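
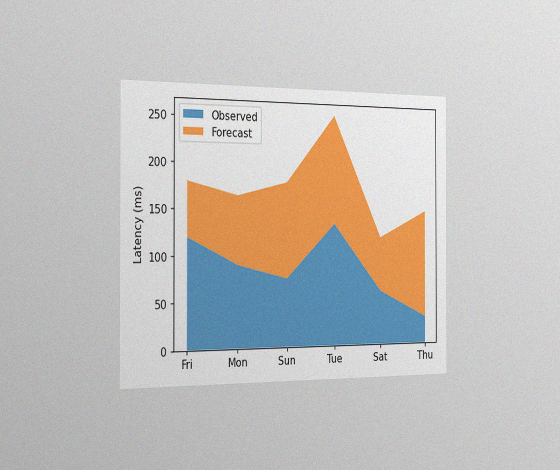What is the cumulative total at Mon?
165ms

The chart is viewed slightly from the left, with some photo noise. The stacked total at Mon reaches 165ms.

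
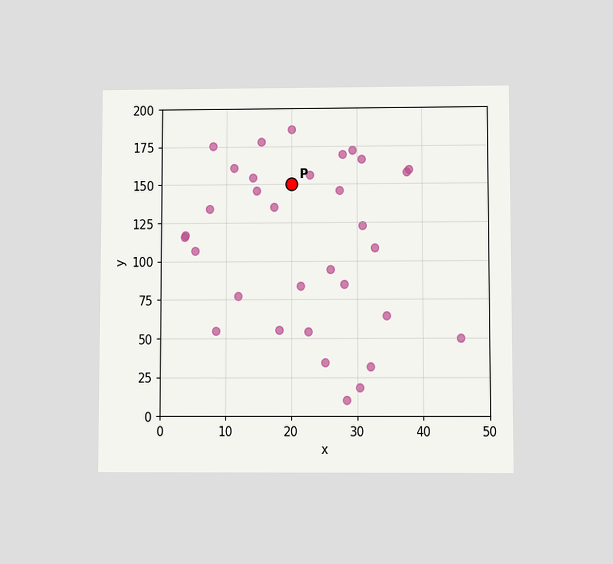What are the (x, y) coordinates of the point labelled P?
The chart is viewed slightly from below. Following the gridlines from P to each axis, P sits at (20, 150).

(20, 150)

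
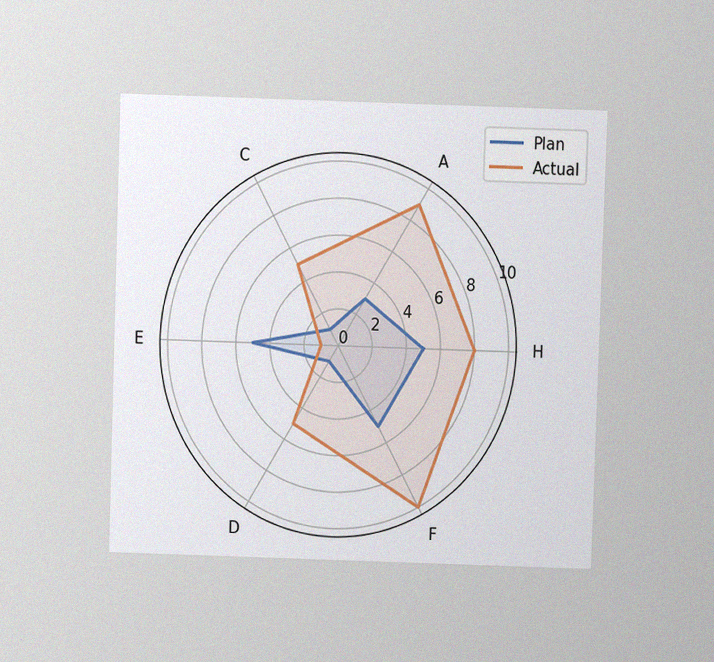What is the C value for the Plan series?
The chart is viewed at a slight angle, with some photo noise. On the C axis, Plan reaches 1.

1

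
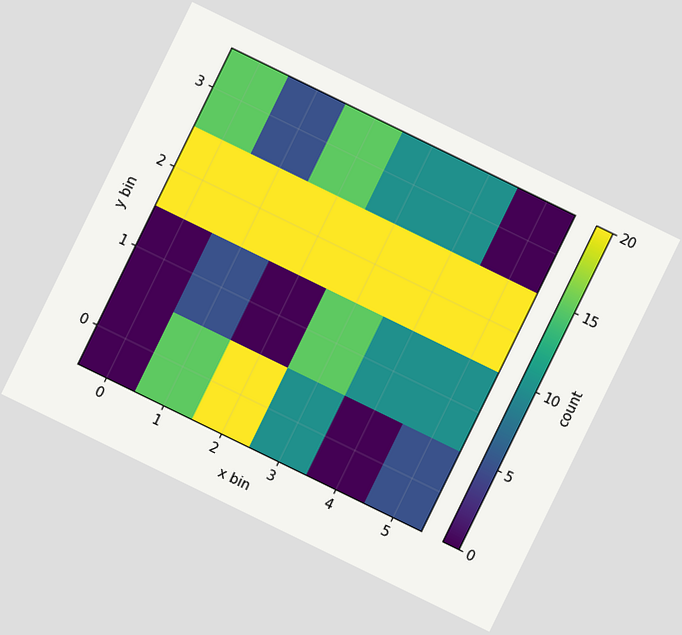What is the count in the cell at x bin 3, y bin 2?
20

The chart is tilted about 26° clockwise. Matching the cell (3, 2) against the colorbar gives 20.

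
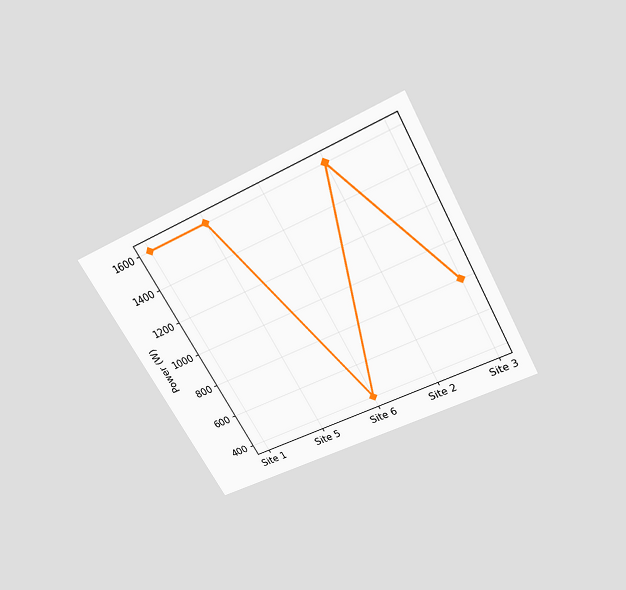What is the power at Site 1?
The chart is tilted about 29° counter-clockwise and viewed slightly from above. At Site 1, the line is at 1600W.

1600W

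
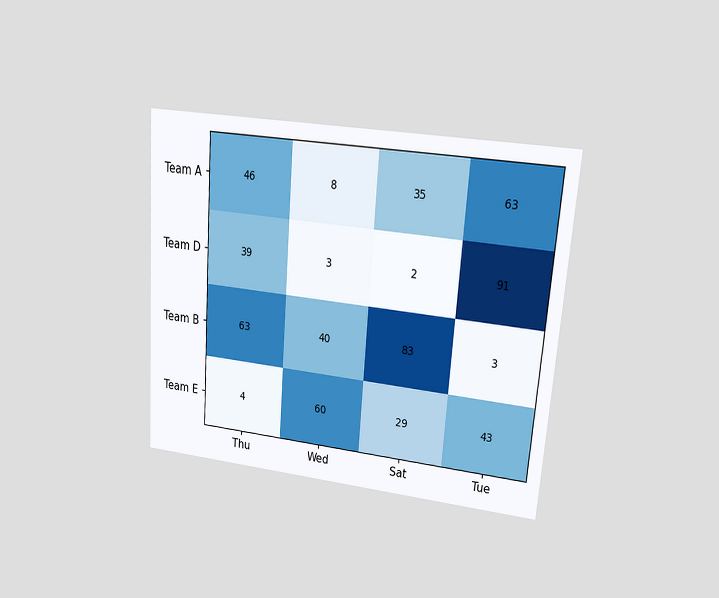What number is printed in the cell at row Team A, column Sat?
35

The chart is tilted about 4° clockwise and viewed at a slight angle. The (Team A, Sat) cell reads 35.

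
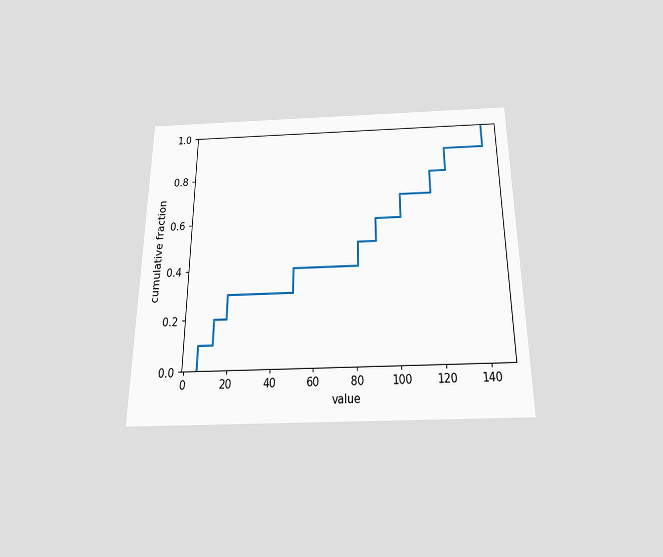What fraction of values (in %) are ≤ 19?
The chart is viewed slightly from below. At x=19 the ECDF step is at 30%.

30%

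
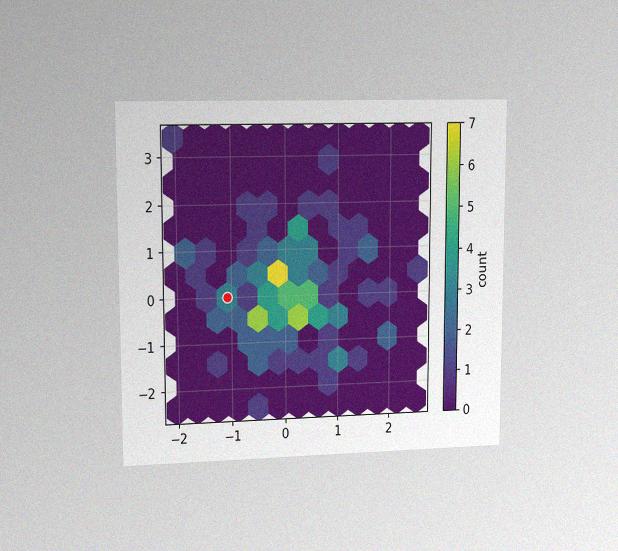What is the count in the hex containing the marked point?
The chart is viewed slightly from the left, with some photo noise. The marked hex reads 3 on the colorbar.

3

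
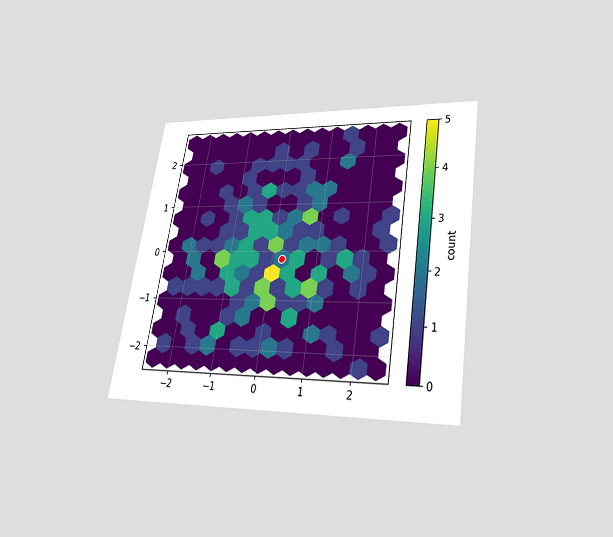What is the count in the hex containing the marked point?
The chart is tilted about 9° clockwise and viewed slightly from below. The marked hex reads 2 on the colorbar.

2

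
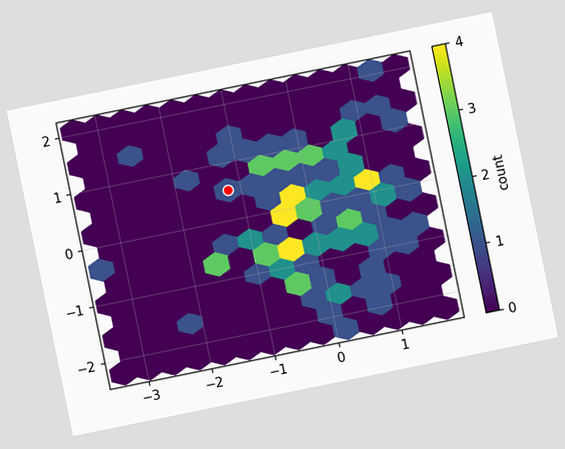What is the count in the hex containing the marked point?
1

The chart is tilted about 12° counter-clockwise. The marked hex reads 1 on the colorbar.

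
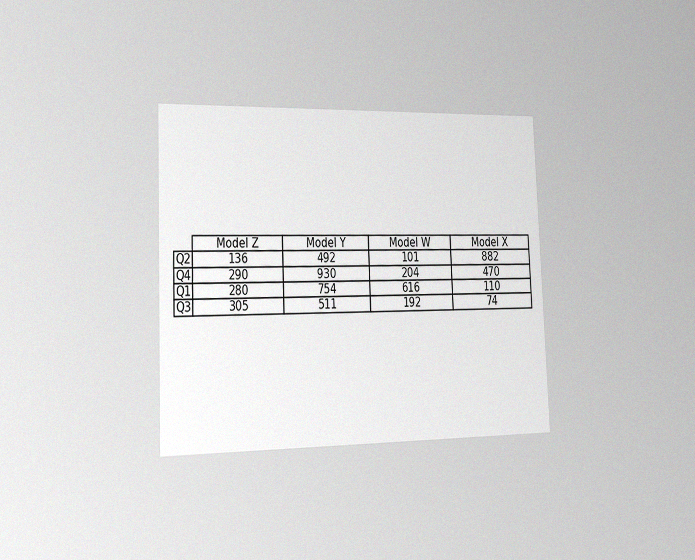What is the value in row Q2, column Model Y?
The chart is tilted about 2° counter-clockwise and viewed slightly from the left, with some photo noise. The (Q2, Model Y) cell reads 492.

492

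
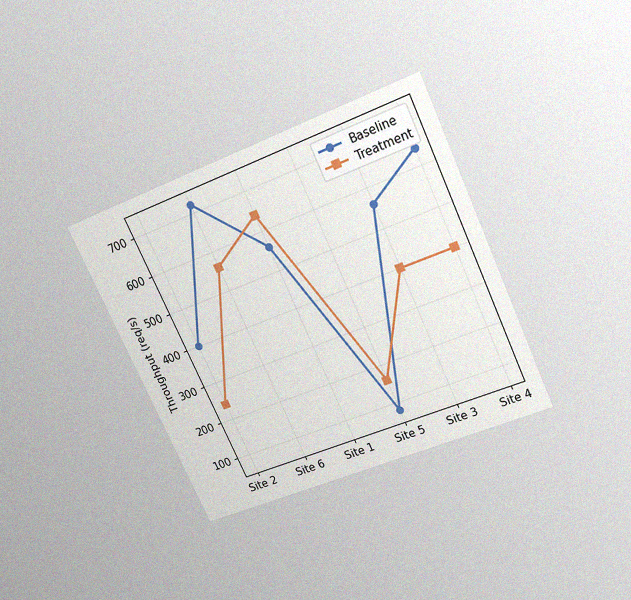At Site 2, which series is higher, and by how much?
The chart is tilted about 25° counter-clockwise and viewed slightly from above, with some photo noise. At Site 2, Baseline sits above the other line by 160req/s.

Baseline, by 160req/s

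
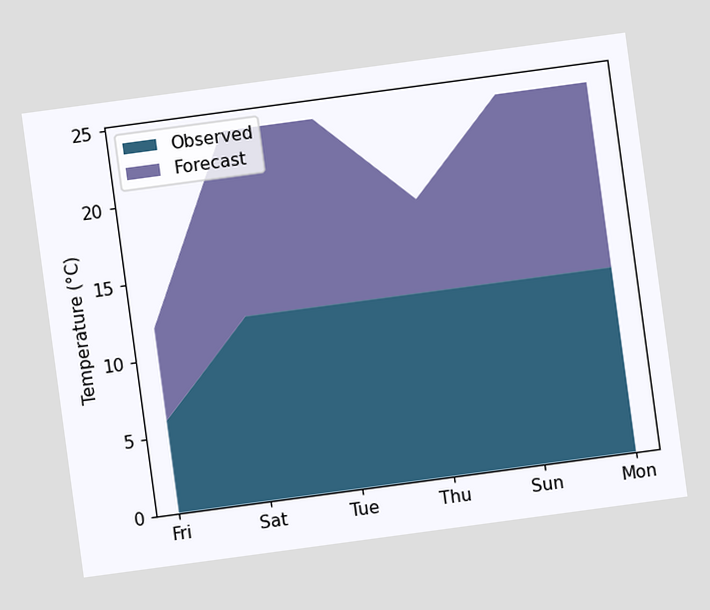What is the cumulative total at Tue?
The chart is tilted about 8° counter-clockwise. The stacked total at Tue reaches 24°C.

24°C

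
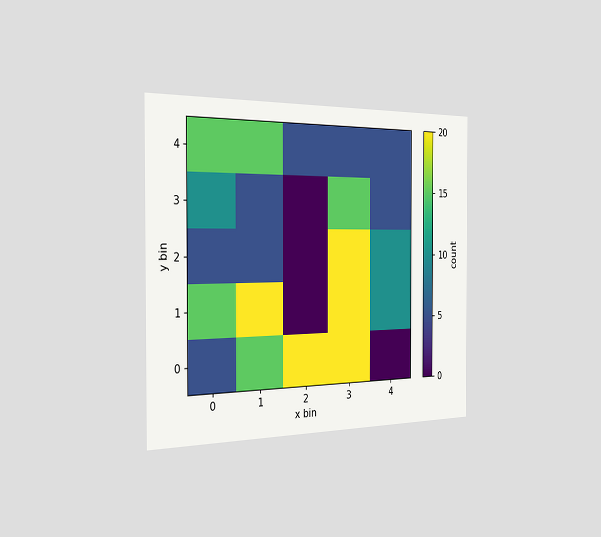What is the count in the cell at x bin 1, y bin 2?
The chart is viewed slightly from the left. Matching the cell (1, 2) against the colorbar gives 5.

5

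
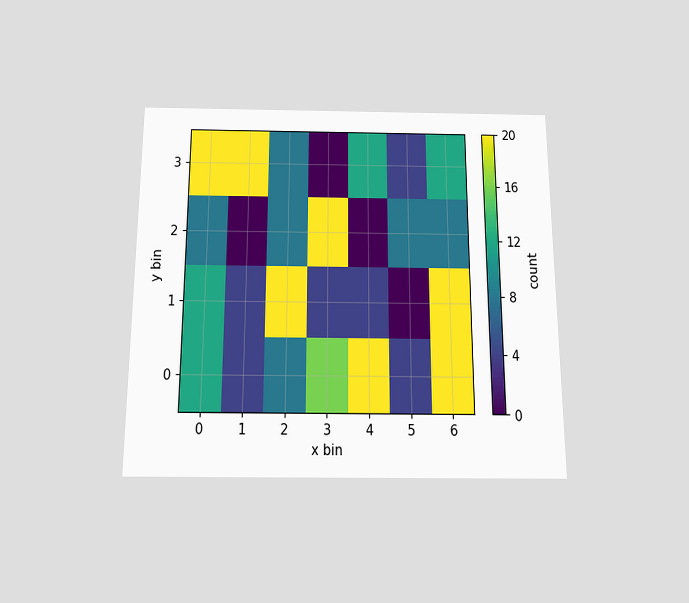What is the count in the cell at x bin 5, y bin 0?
The chart is viewed slightly from below. Matching the cell (5, 0) against the colorbar gives 4.

4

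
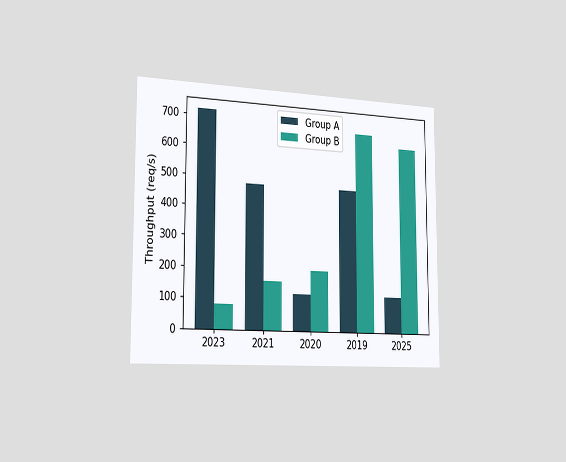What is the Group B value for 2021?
160req/s

The chart is viewed slightly from the left. The Group B bar at 2021 reaches 160req/s on the y-axis.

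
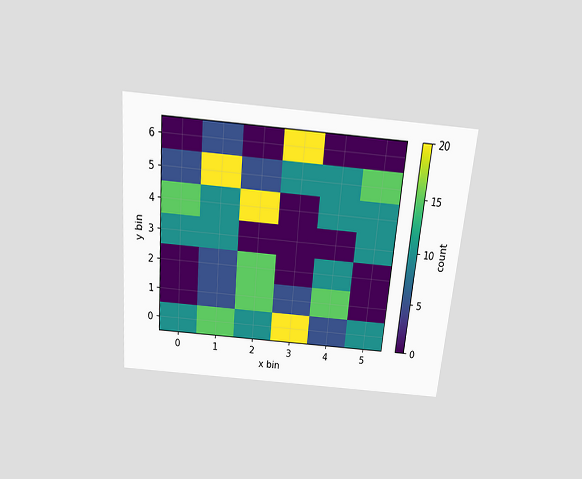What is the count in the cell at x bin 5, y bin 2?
The chart is tilted about 5° clockwise and viewed slightly from above. Matching the cell (5, 2) against the colorbar gives 0.

0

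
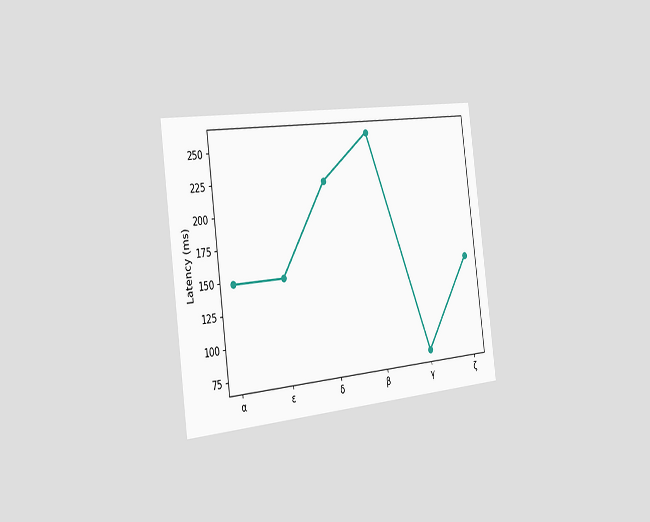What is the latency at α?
148ms

The chart is tilted about 7° counter-clockwise and viewed slightly from the left. At α, the line is at 148ms.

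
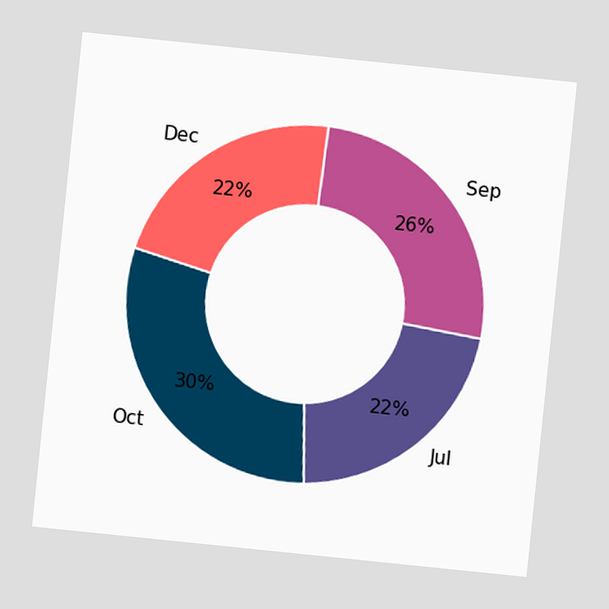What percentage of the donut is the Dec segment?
The chart is tilted about 6° clockwise. The Dec segment takes up 22% of the ring.

22%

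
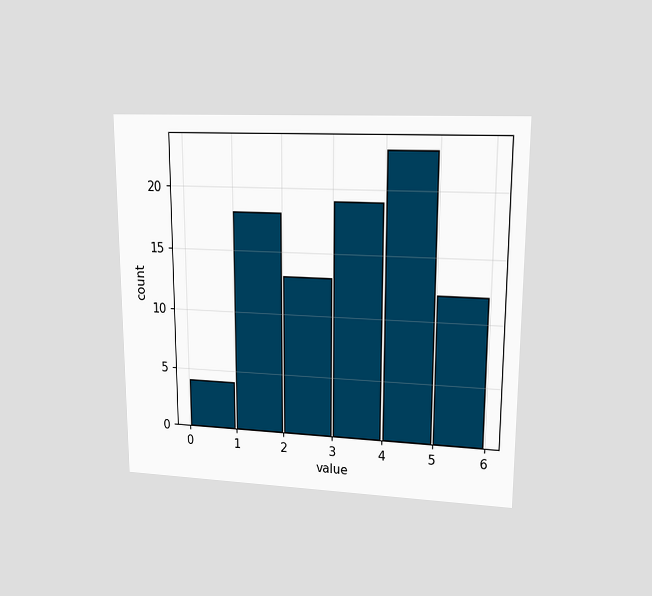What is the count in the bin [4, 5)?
23

The chart is viewed at a slight angle. The [4, 5) bin has height 23.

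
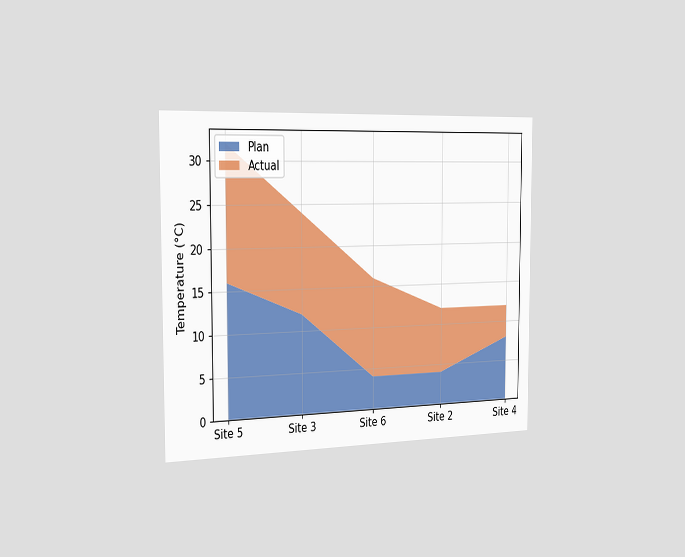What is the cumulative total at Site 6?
The chart is viewed slightly from the left. The stacked total at Site 6 reaches 16°C.

16°C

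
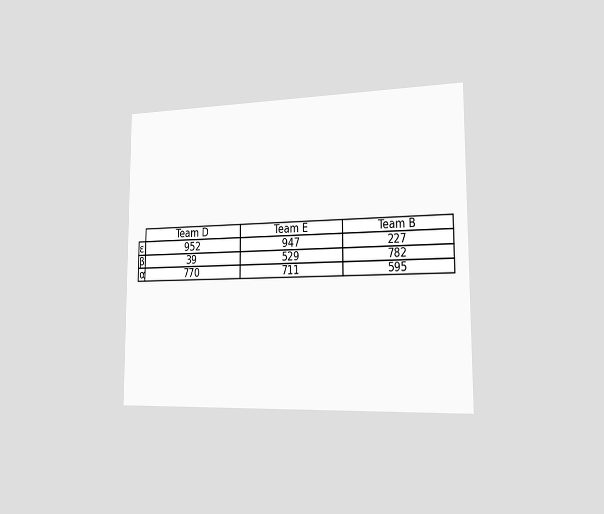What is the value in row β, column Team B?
The chart is viewed slightly from the right. The (β, Team B) cell reads 782.

782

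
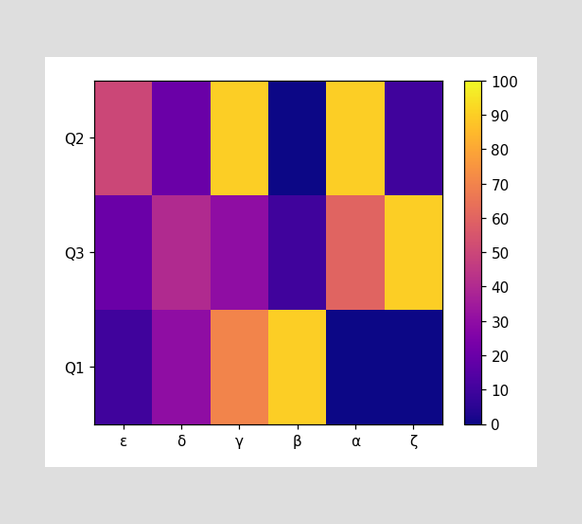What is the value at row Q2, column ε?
50

Matching cell (Q2, ε) against the colorbar gives 50.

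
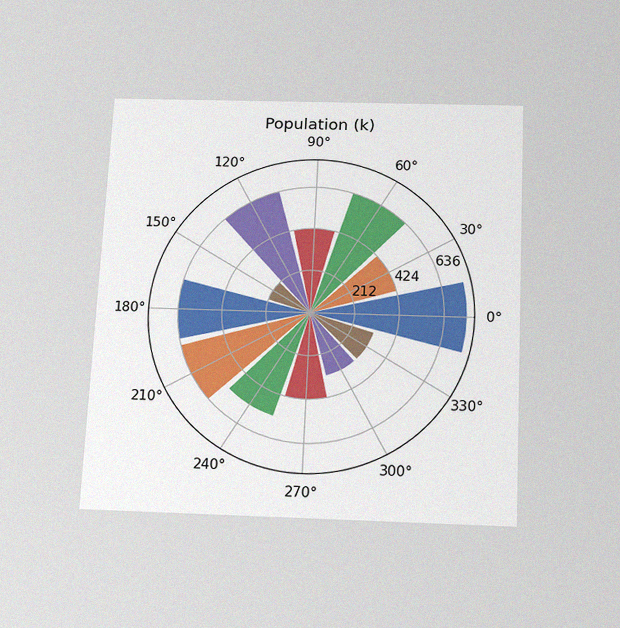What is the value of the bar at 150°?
The chart is tilted about 3° clockwise and viewed slightly from below, with some photo noise. The bar at 150° reaches 212k on the radial axis.

212k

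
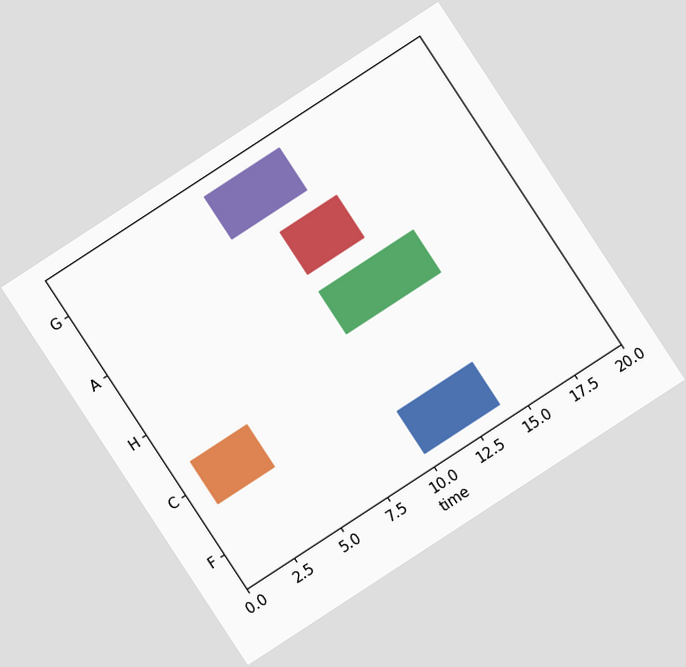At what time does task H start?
The chart is tilted about 33° counter-clockwise. The H bar begins at t=10.

10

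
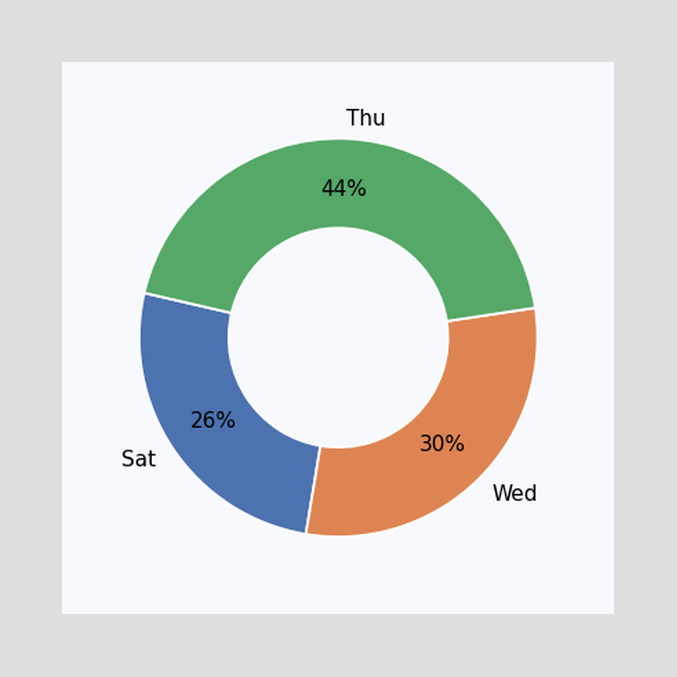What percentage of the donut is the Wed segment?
30%

The Wed segment takes up 30% of the ring.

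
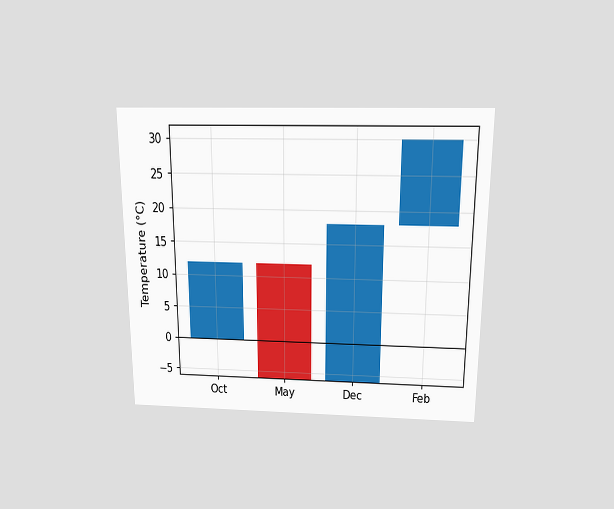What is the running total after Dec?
18°C

The chart is viewed slightly from above. After Dec the running total reaches 18°C.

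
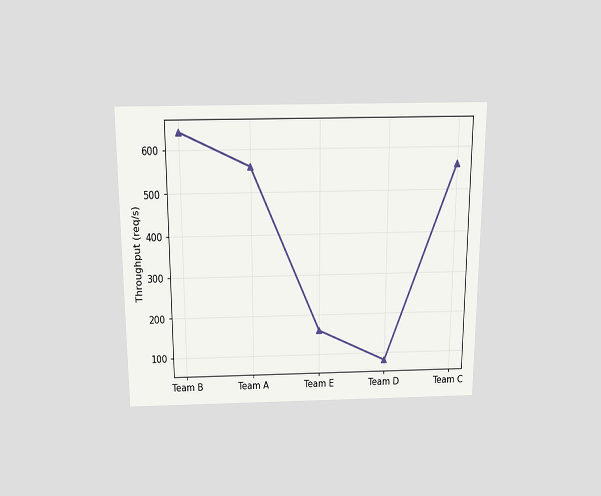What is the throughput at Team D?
80req/s

The chart is viewed slightly from above. At Team D, the line is at 80req/s.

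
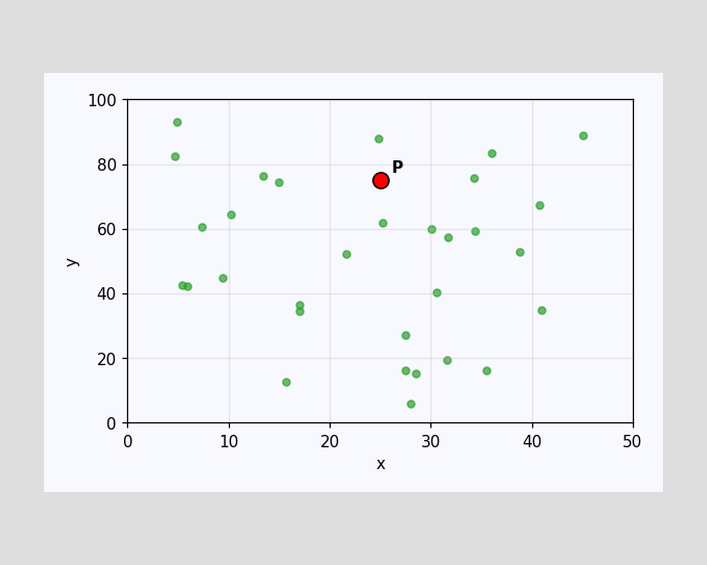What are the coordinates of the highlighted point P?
(25, 75)

Following the gridlines from P to each axis, P sits at (25, 75).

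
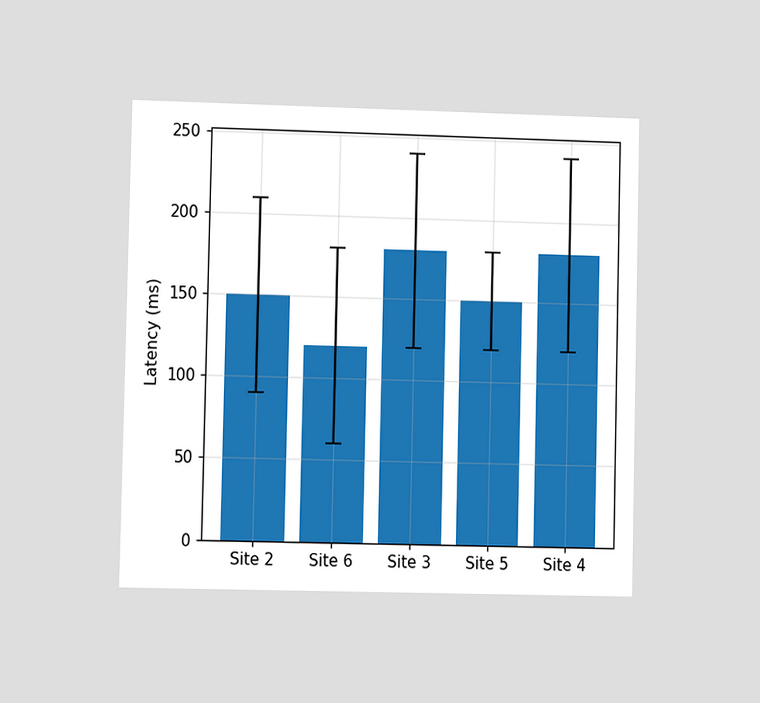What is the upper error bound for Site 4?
The chart is viewed at a slight angle. The Site 4 bar's upper whisker reaches 240ms.

240ms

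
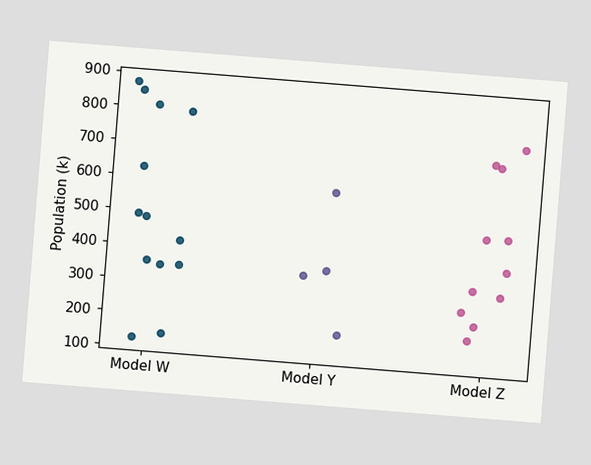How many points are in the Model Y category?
The chart is tilted about 5° clockwise. Counting the markers in the Model Y column gives 4.

4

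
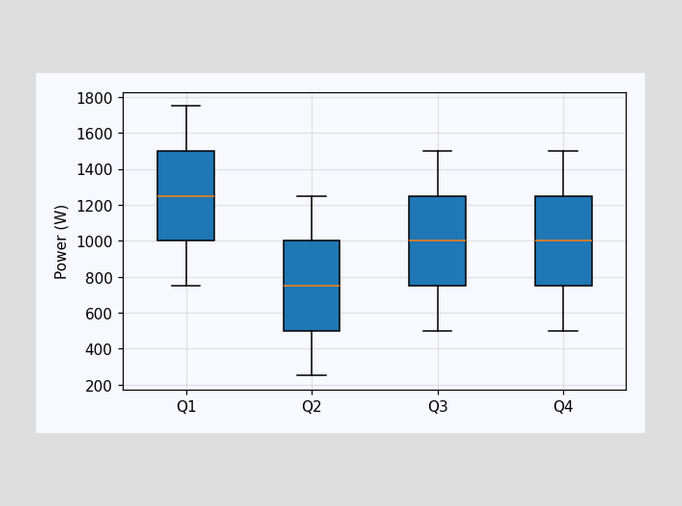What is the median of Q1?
The median line in the Q1 box sits at 1250W.

1250W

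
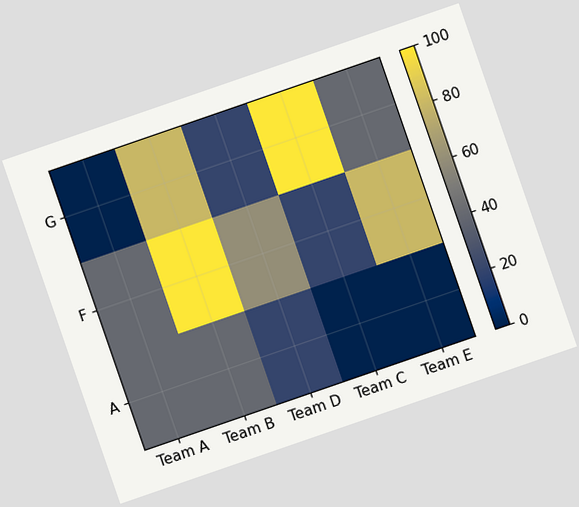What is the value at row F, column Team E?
The chart is tilted about 19° counter-clockwise. Matching cell (F, Team E) against the colorbar gives 80.

80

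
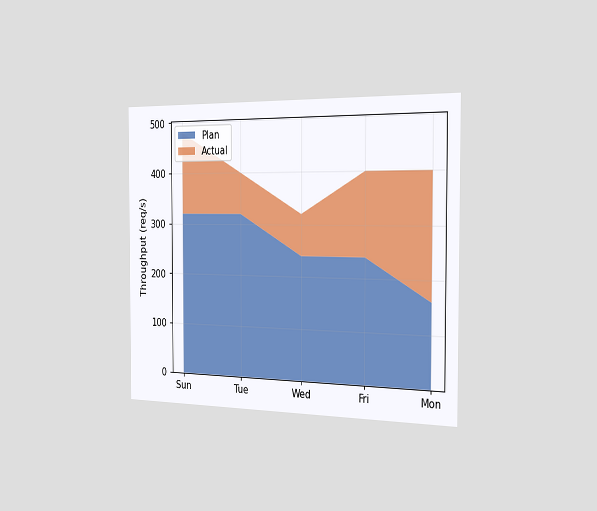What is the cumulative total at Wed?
The chart is viewed slightly from the right. The stacked total at Wed reaches 320req/s.

320req/s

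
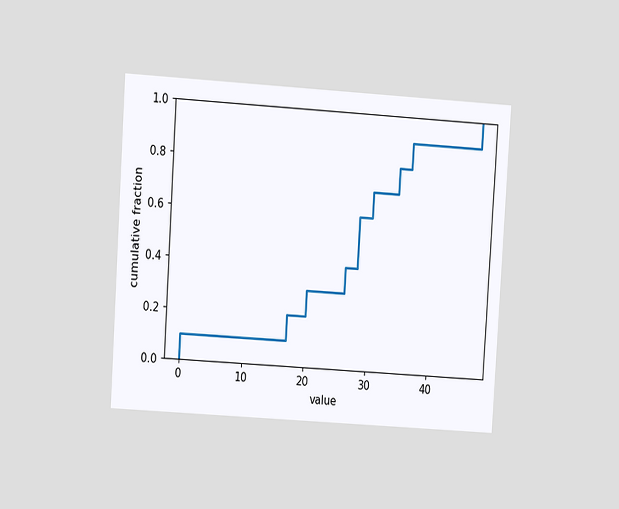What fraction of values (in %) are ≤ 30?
The chart is tilted about 4° clockwise and viewed at a slight angle. At x=30 the ECDF step is at 70%.

70%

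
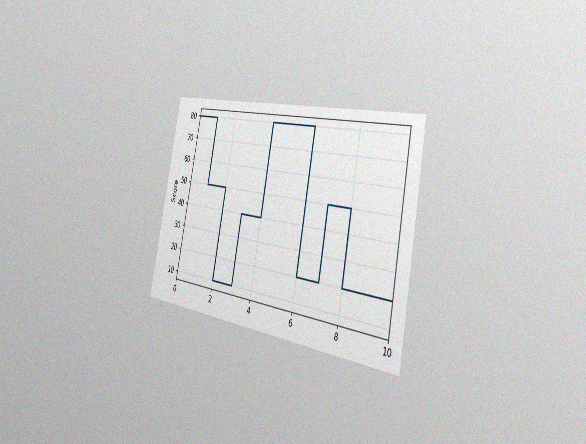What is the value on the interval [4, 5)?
The chart is tilted about 11° clockwise and viewed slightly from the right, with some photo noise. On [4, 5) the step sits at 80.

80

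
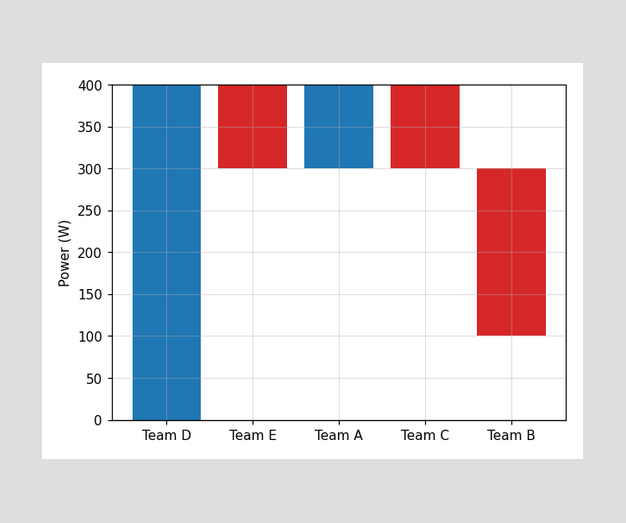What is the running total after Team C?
300W

After Team C the running total reaches 300W.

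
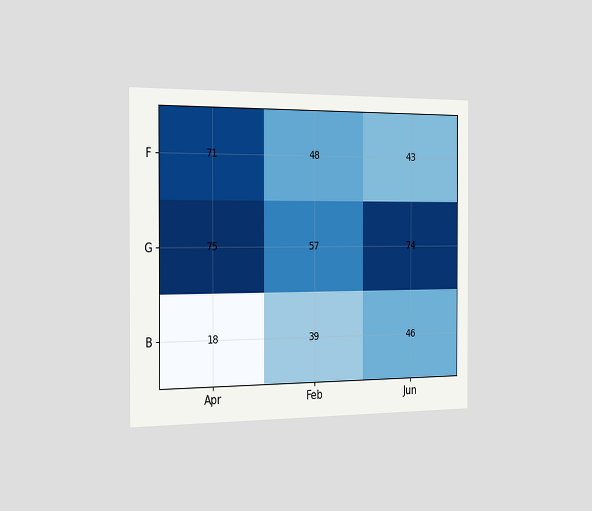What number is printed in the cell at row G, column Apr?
The chart is viewed slightly from the left. The (G, Apr) cell reads 75.

75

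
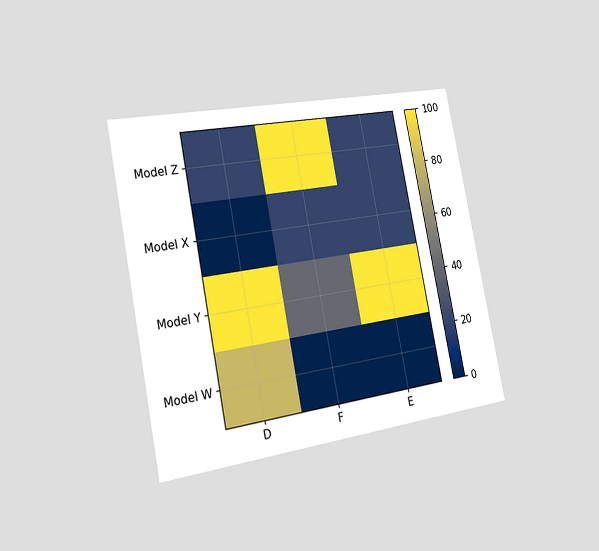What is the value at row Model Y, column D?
100

The chart is tilted about 11° counter-clockwise and viewed slightly from the left. Matching cell (Model Y, D) against the colorbar gives 100.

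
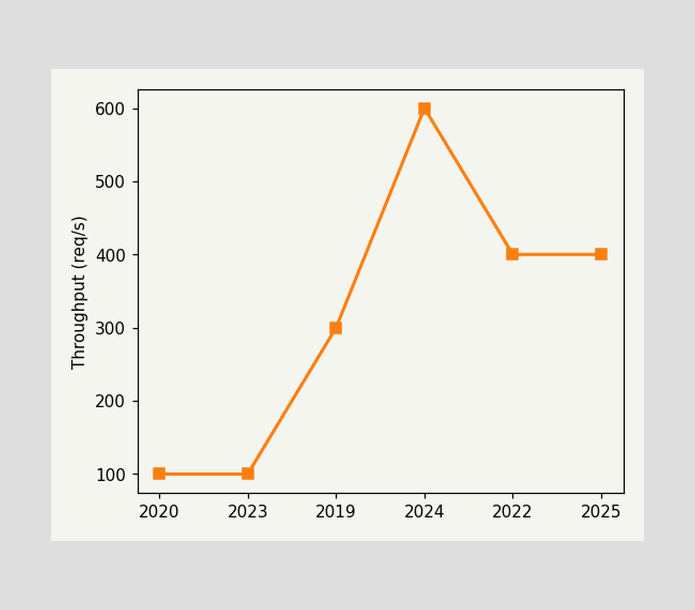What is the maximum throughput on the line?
The highest point is at 2024, and reading across to the y-axis gives 600req/s.

600req/s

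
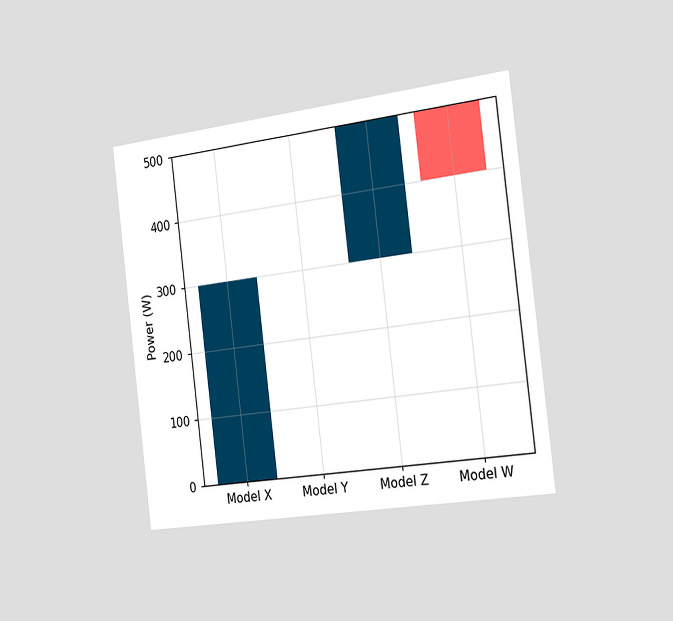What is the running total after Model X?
The chart is tilted about 7° counter-clockwise and viewed slightly from the right. After Model X the running total reaches 300W.

300W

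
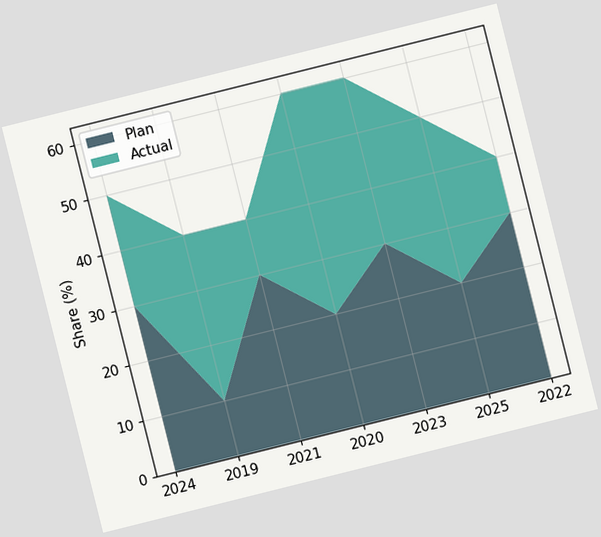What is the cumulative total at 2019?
The chart is tilted about 14° counter-clockwise. The stacked total at 2019 reaches 40%.

40%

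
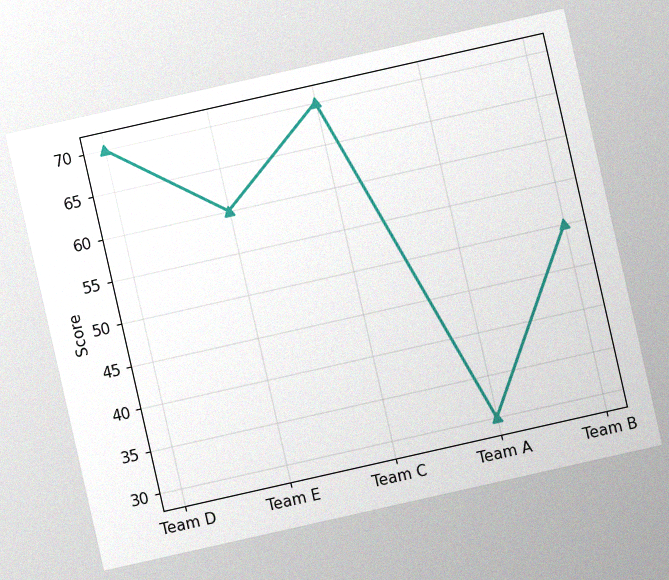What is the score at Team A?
The chart is tilted about 13° counter-clockwise, with some photo noise. At Team A, the line is at 30.

30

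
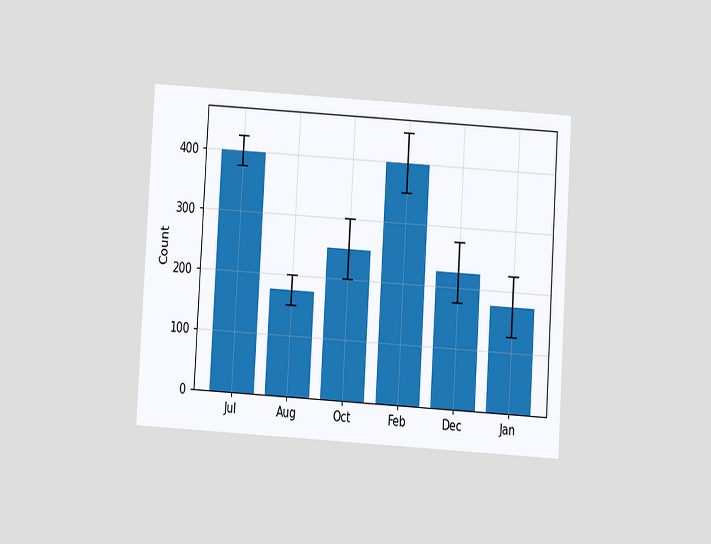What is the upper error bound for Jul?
425

The chart is tilted about 3° clockwise and viewed slightly from below. The Jul bar's upper whisker reaches 425.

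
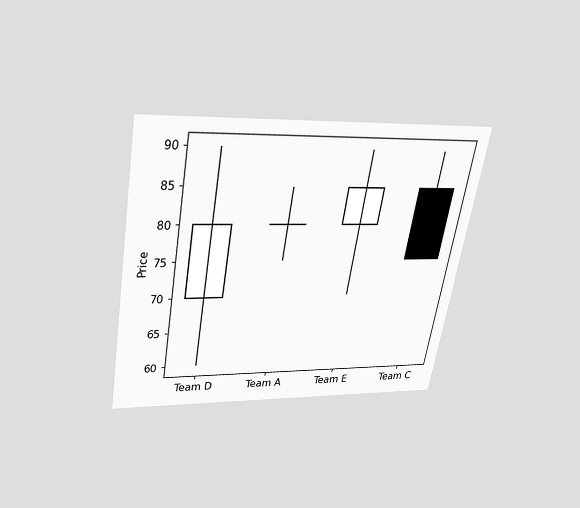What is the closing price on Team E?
The chart is tilted about 10° clockwise and viewed slightly from above. The Team E candle closes at 85.

85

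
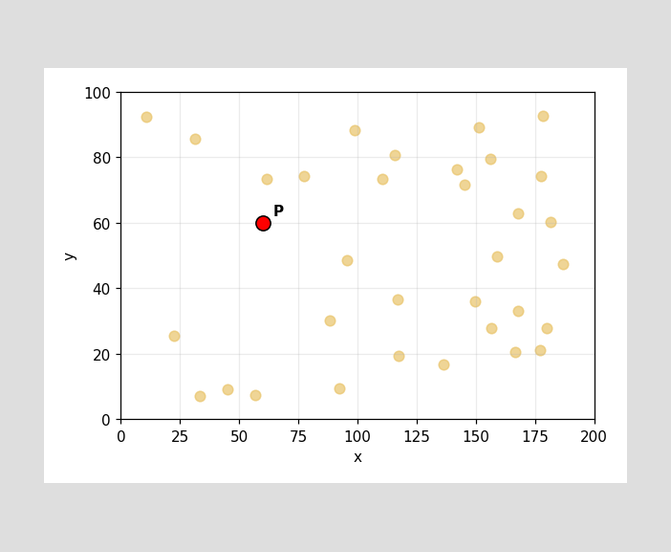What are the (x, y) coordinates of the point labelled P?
(60, 60)

Following the gridlines from P to each axis, P sits at (60, 60).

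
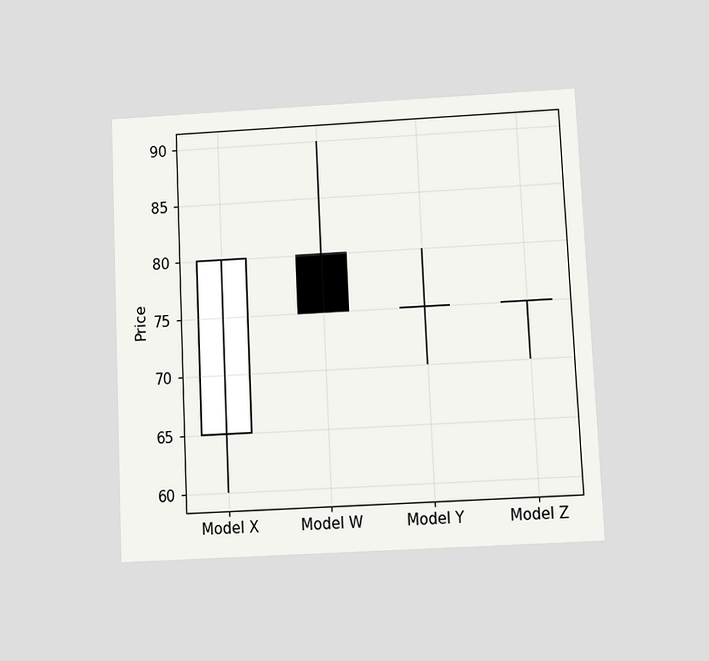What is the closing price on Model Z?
75

The chart is tilted about 3° counter-clockwise and viewed at a slight angle. The Model Z candle closes at 75.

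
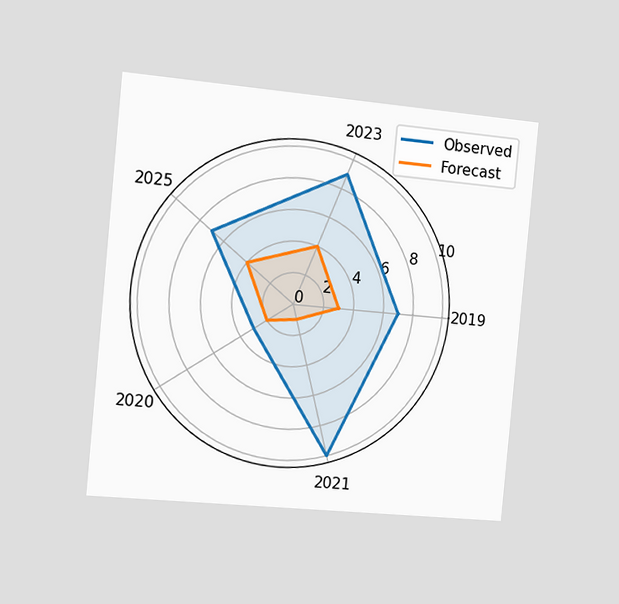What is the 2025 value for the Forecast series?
The chart is tilted about 5° clockwise and viewed slightly from the left. On the 2025 axis, Forecast reaches 4.

4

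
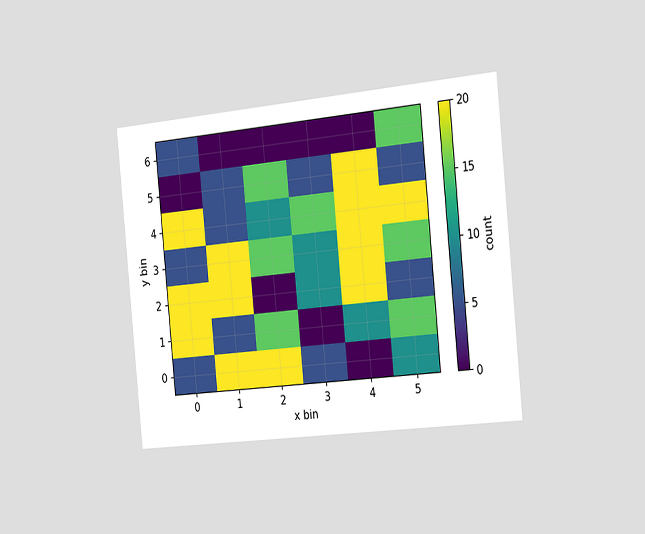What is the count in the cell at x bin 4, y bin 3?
20

The chart is tilted about 5° counter-clockwise and viewed slightly from the right. Matching the cell (4, 3) against the colorbar gives 20.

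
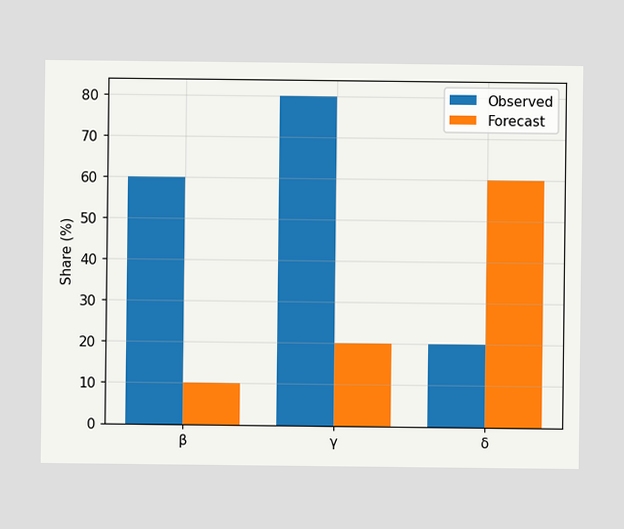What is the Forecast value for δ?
The Forecast bar at δ reaches 60% on the y-axis.

60%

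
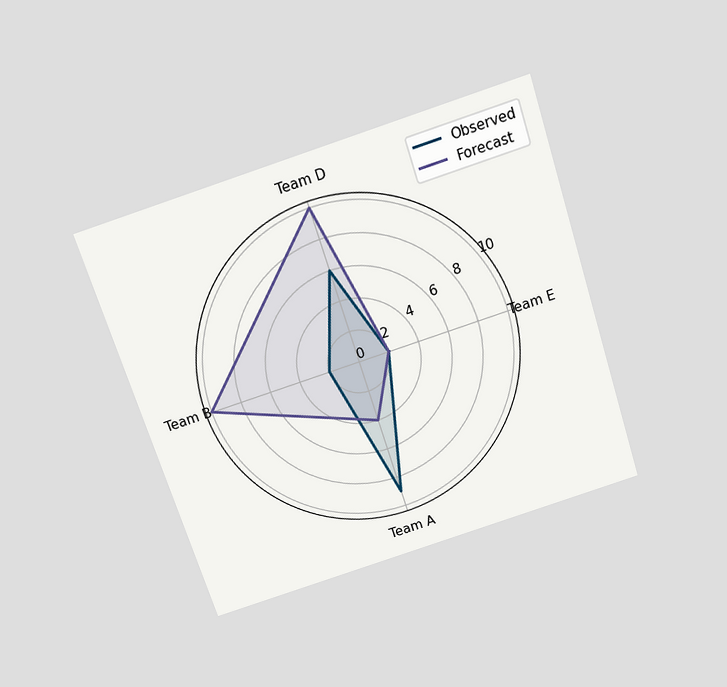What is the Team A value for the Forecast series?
The chart is tilted about 18° counter-clockwise and viewed slightly from above. On the Team A axis, Forecast reaches 4.

4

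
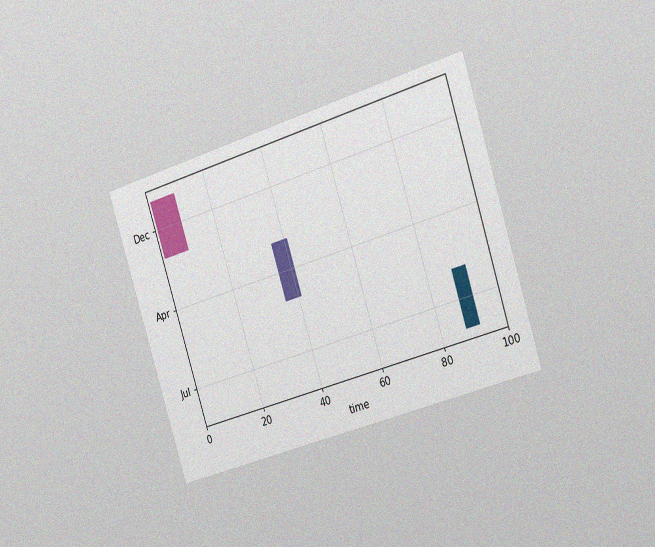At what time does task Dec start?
The chart is tilted about 18° counter-clockwise and viewed slightly from the right, with some photo noise. The Dec bar begins at t=1.

1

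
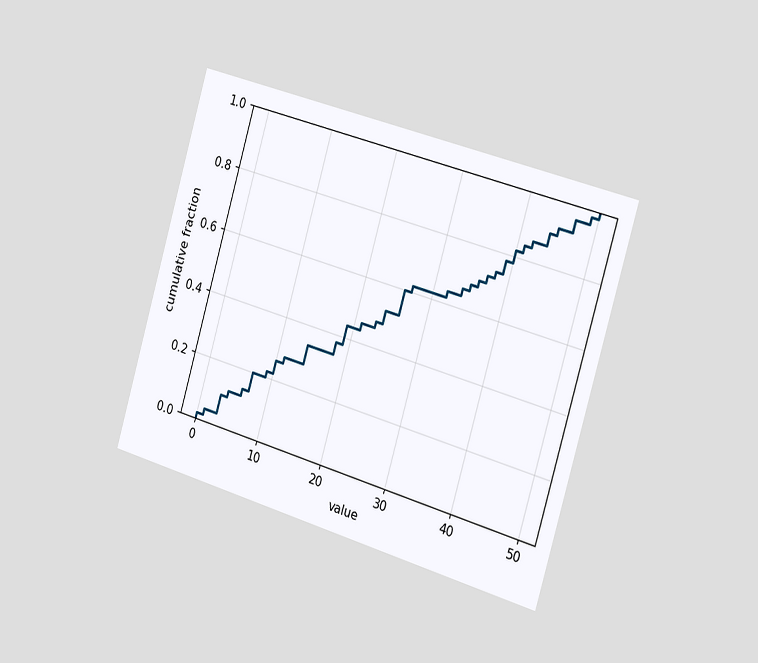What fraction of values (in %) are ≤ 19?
The chart is tilted about 16° clockwise and viewed slightly from the right. At x=19 the ECDF step is at 44%.

44%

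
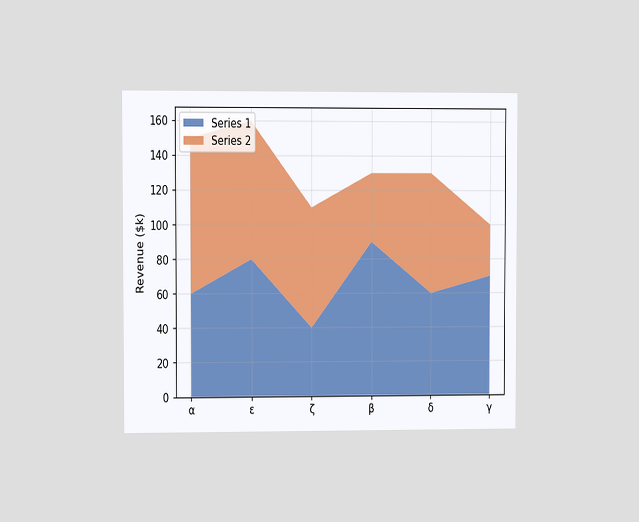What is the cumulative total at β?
$130k

The chart is viewed at a slight angle. The stacked total at β reaches $130k.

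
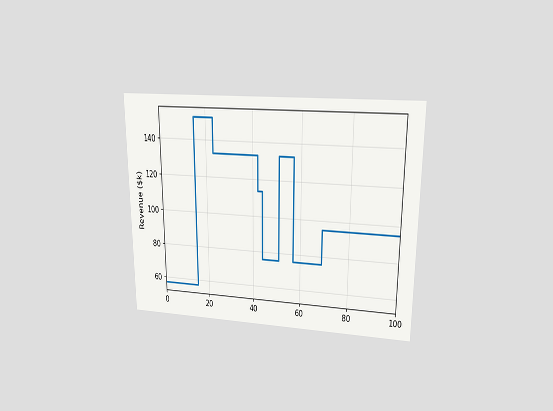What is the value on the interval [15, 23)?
$152k

The chart is viewed at a slight angle. On [15, 23) the step sits at $152k.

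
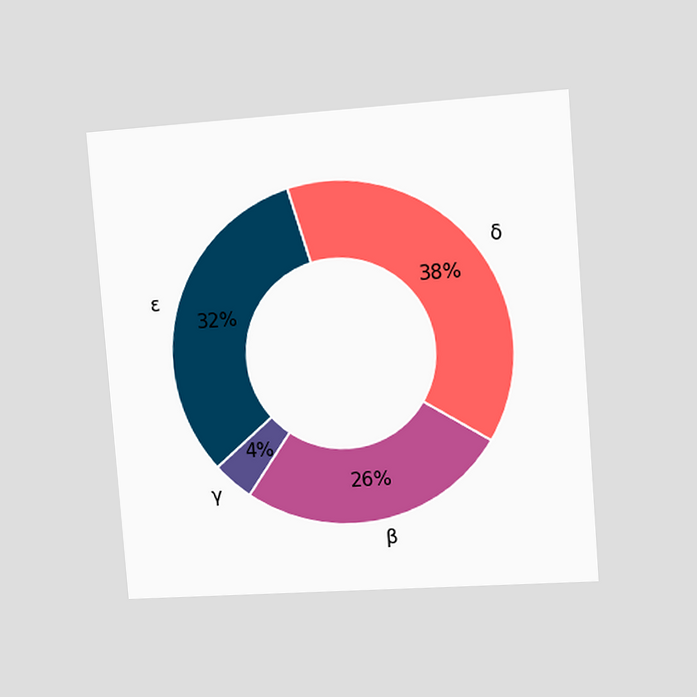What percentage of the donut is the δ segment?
38%

The chart is tilted about 4° counter-clockwise and viewed slightly from the right. The δ segment takes up 38% of the ring.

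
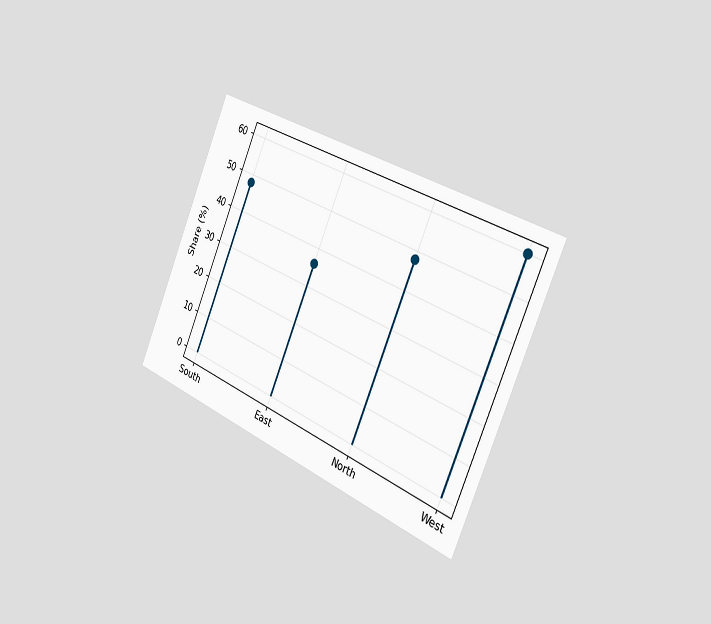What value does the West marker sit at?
60%

The chart is tilted about 23° clockwise and viewed slightly from the right. The West marker sits at 60%.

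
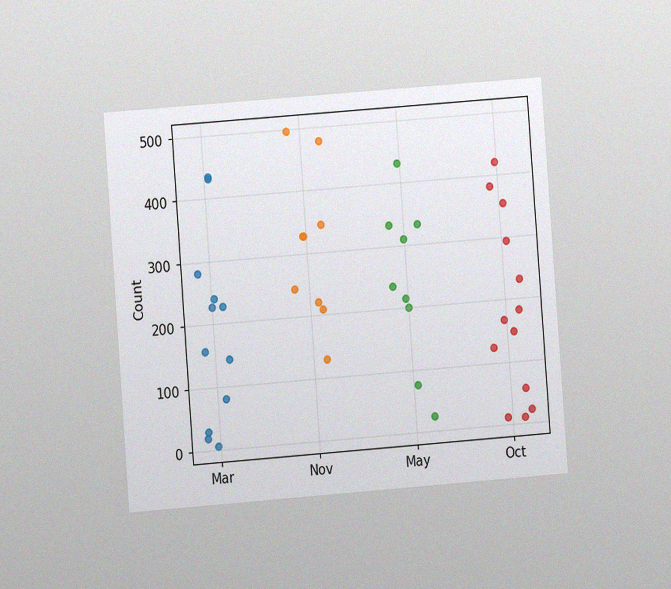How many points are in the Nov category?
The chart is tilted about 4° counter-clockwise and viewed at a slight angle, with some photo noise. Counting the markers in the Nov column gives 9.

9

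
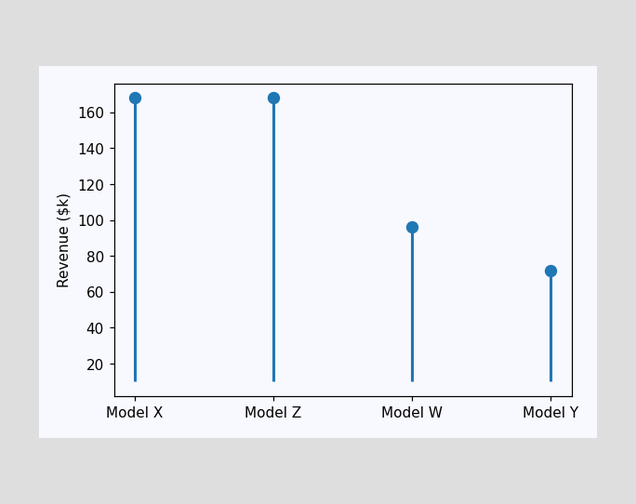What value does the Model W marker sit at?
$96k

The Model W marker sits at $96k.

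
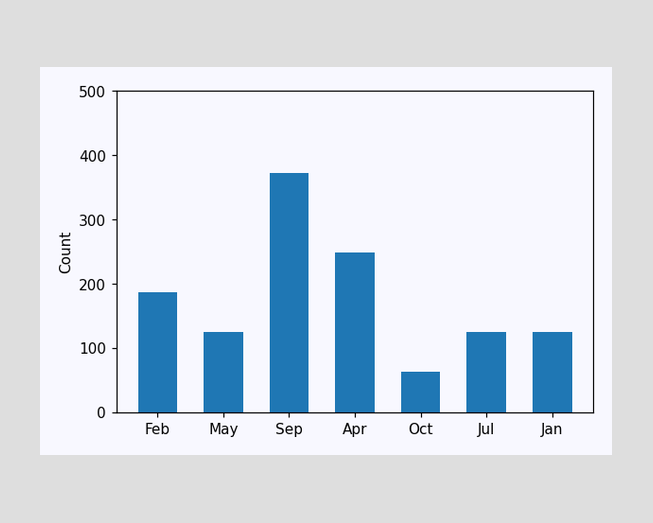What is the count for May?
Reading along the chart's y-axis, the May bar reaches 124.

124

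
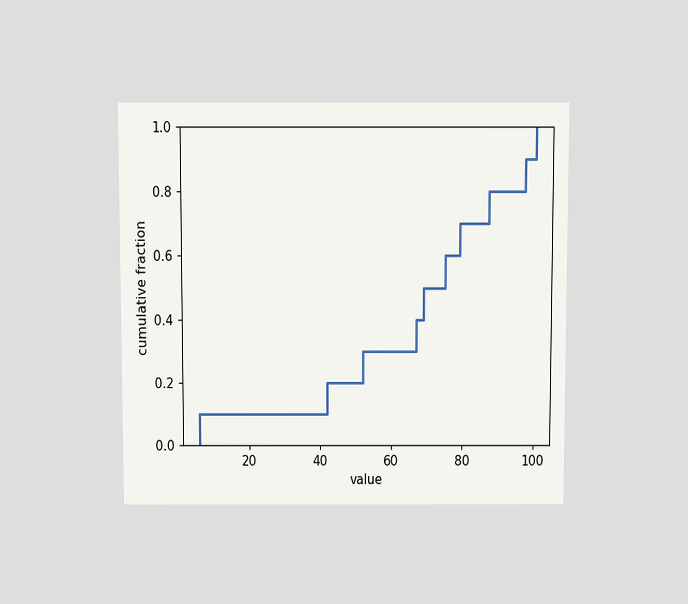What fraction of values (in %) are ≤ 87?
80%

The chart is viewed slightly from above. At x=87 the ECDF step is at 80%.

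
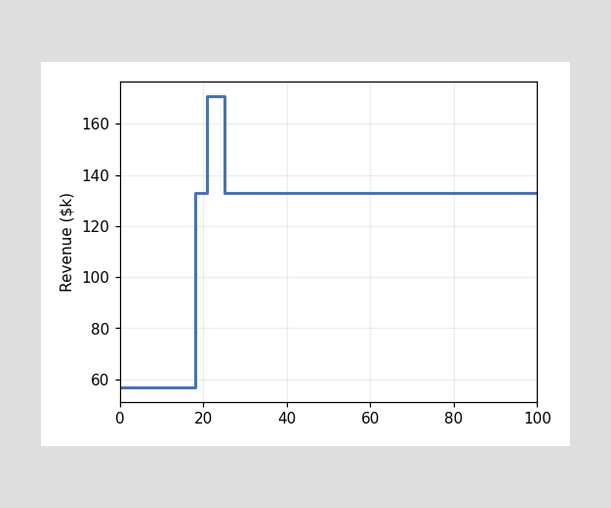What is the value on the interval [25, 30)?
On [25, 30) the step sits at $133k.

$133k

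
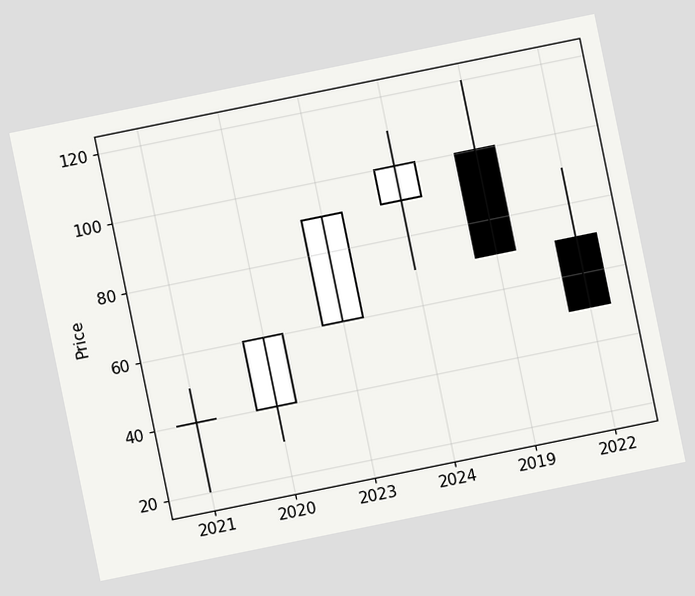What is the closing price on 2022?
The chart is tilted about 12° counter-clockwise. The 2022 candle closes at 50.

50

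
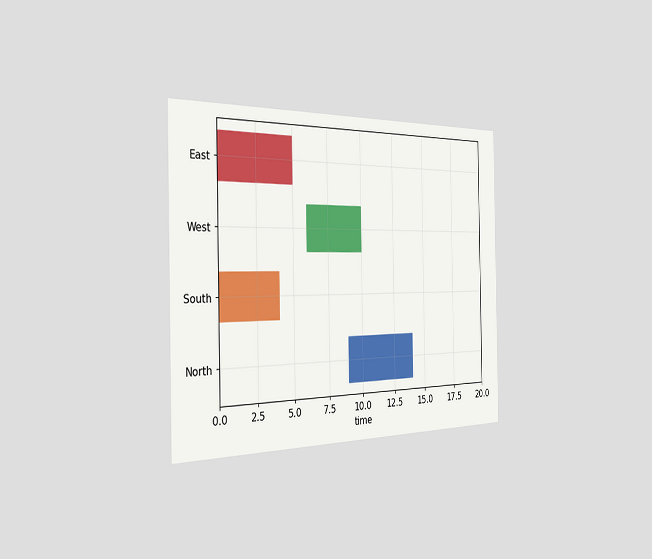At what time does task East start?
0

The chart is viewed slightly from the left. The East bar begins at t=0.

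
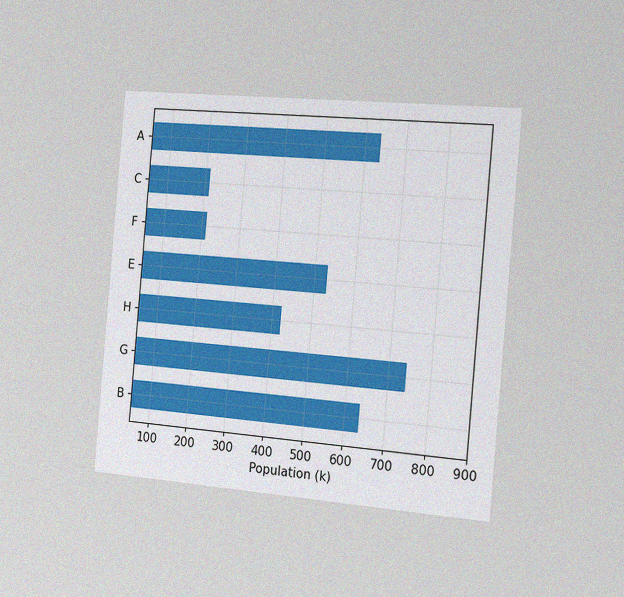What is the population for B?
The chart is tilted about 5° clockwise and viewed slightly from the right, with some photo noise. Reading along the chart's x-axis, the B bar reaches 636k.

636k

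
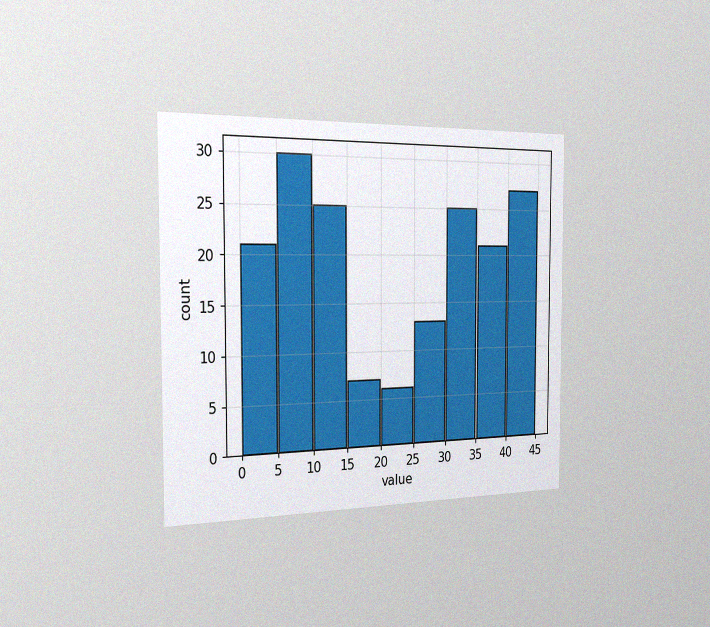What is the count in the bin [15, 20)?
The chart is viewed slightly from the left, with some photo noise. The [15, 20) bin has height 7.

7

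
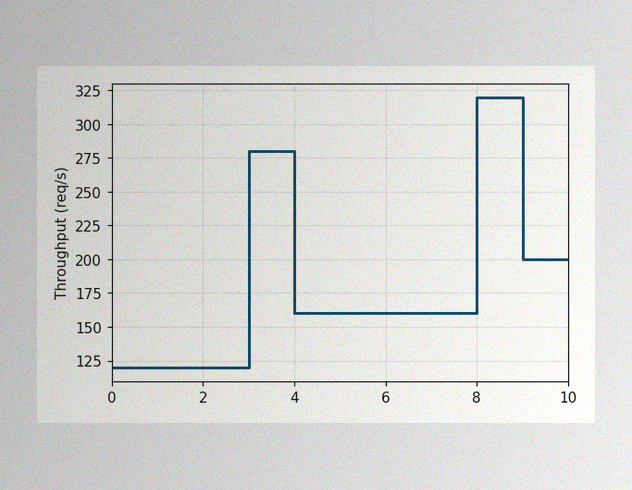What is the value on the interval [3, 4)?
The image has some photo noise and uneven lighting. On [3, 4) the step sits at 280req/s.

280req/s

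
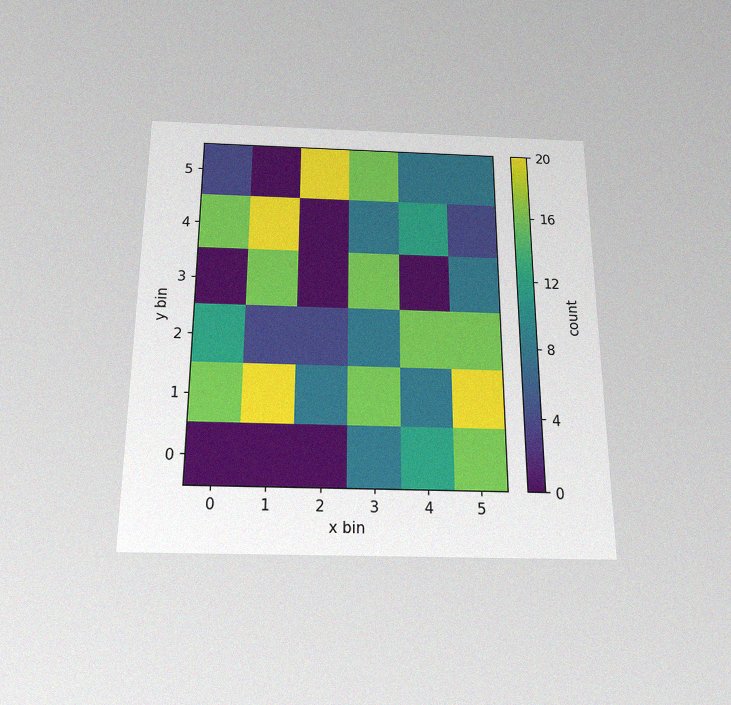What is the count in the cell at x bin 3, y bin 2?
8

The chart is viewed slightly from below, with some photo noise. Matching the cell (3, 2) against the colorbar gives 8.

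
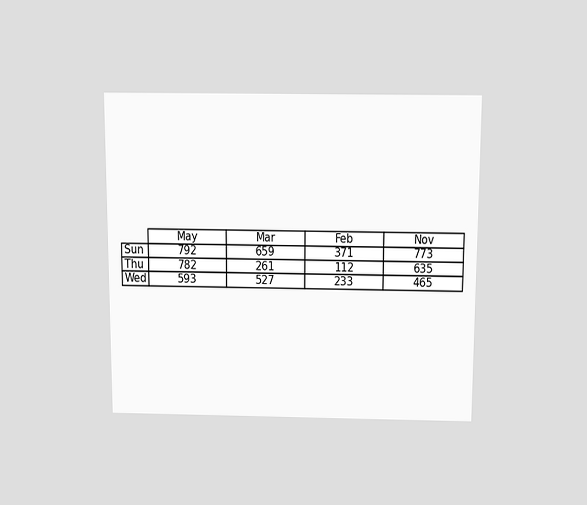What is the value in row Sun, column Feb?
The chart is viewed slightly from above. The (Sun, Feb) cell reads 371.

371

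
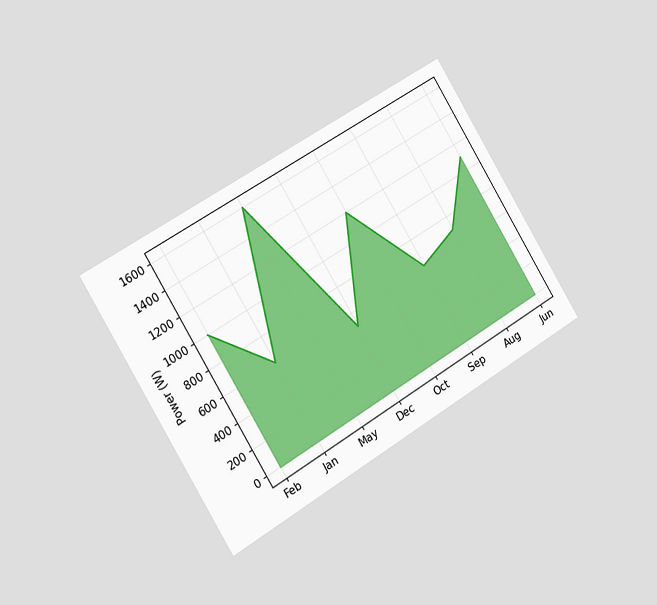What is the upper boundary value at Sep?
The chart is tilted about 31° counter-clockwise and viewed slightly from the left. At Sep the upper boundary is at 600W.

600W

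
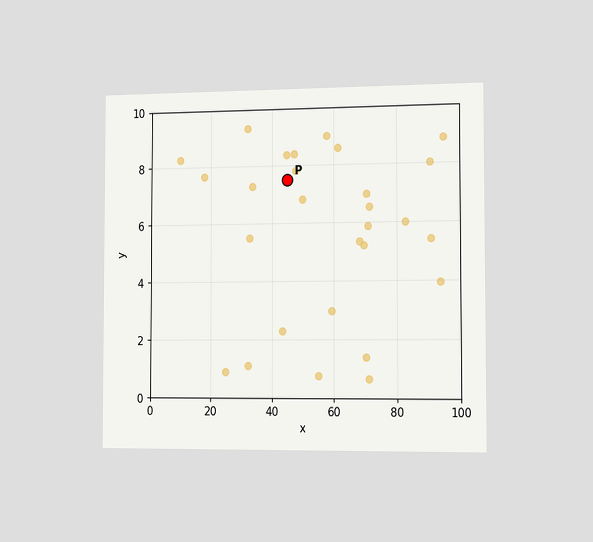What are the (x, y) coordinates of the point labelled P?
(45, 7.5)

The chart is viewed slightly from the right. Following the gridlines from P to each axis, P sits at (45, 7.5).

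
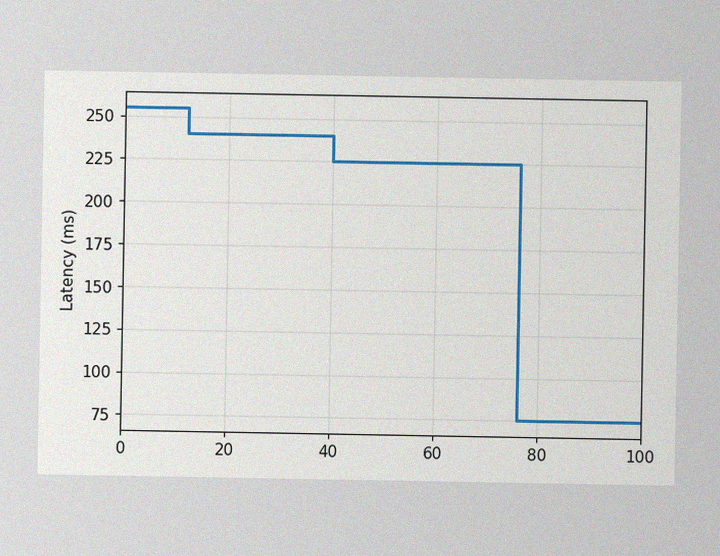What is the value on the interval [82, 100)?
75ms

The image has some photo noise and uneven lighting. On [82, 100) the step sits at 75ms.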